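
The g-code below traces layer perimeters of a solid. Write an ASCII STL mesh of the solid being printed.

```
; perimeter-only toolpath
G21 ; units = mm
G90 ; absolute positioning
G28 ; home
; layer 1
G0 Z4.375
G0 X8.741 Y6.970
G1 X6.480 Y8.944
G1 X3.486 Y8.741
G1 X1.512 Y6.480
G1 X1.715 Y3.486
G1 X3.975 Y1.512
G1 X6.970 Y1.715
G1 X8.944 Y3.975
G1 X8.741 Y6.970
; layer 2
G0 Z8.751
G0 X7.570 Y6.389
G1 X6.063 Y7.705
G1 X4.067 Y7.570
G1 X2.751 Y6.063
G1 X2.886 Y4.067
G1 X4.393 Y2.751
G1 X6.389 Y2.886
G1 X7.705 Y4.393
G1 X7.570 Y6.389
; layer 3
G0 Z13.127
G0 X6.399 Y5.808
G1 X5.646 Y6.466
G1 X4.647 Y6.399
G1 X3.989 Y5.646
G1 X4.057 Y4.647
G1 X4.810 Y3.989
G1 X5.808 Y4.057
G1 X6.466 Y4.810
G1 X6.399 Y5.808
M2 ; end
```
solid part
  facet normal 0.0000 0.0000 -1.0000
    outer loop
      vertex 2.906 9.912 0.000
      vertex 6.898 10.182 0.000
      vertex 9.912 7.550 0.000
    endloop
  endfacet
  facet normal 0.0000 0.0000 -1.0000
    outer loop
      vertex 0.274 6.898 0.000
      vertex 2.906 9.912 0.000
      vertex 9.912 7.550 0.000
    endloop
  endfacet
  facet normal 0.0000 0.0000 -1.0000
    outer loop
      vertex 0.544 2.906 0.000
      vertex 0.274 6.898 0.000
      vertex 9.912 7.550 0.000
    endloop
  endfacet
  facet normal 0.0000 0.0000 -1.0000
    outer loop
      vertex 3.558 0.274 0.000
      vertex 0.544 2.906 0.000
      vertex 9.912 7.550 0.000
    endloop
  endfacet
  facet normal 0.0000 0.0000 -1.0000
    outer loop
      vertex 7.550 0.544 0.000
      vertex 3.558 0.274 0.000
      vertex 9.912 7.550 0.000
    endloop
  endfacet
  facet normal 0.0000 0.0000 -1.0000
    outer loop
      vertex 10.182 3.558 0.000
      vertex 7.550 0.544 0.000
      vertex 9.912 7.550 0.000
    endloop
  endfacet
  facet normal 0.6341 0.7261 0.2660
    outer loop
      vertex 9.912 7.550 0.000
      vertex 6.898 10.182 0.000
      vertex 5.228 5.228 17.502
    endloop
  endfacet
  facet normal -0.0650 0.9618 0.2660
    outer loop
      vertex 6.898 10.182 0.000
      vertex 2.906 9.912 0.000
      vertex 5.228 5.228 17.502
    endloop
  endfacet
  facet normal -0.7261 0.6341 0.2660
    outer loop
      vertex 2.906 9.912 0.000
      vertex 0.274 6.898 0.000
      vertex 5.228 5.228 17.502
    endloop
  endfacet
  facet normal -0.9618 -0.0650 0.2660
    outer loop
      vertex 0.274 6.898 0.000
      vertex 0.544 2.906 0.000
      vertex 5.228 5.228 17.502
    endloop
  endfacet
  facet normal -0.6341 -0.7261 0.2660
    outer loop
      vertex 0.544 2.906 0.000
      vertex 3.558 0.274 0.000
      vertex 5.228 5.228 17.502
    endloop
  endfacet
  facet normal 0.0650 -0.9618 0.2660
    outer loop
      vertex 3.558 0.274 0.000
      vertex 7.550 0.544 0.000
      vertex 5.228 5.228 17.502
    endloop
  endfacet
  facet normal 0.7261 -0.6341 0.2660
    outer loop
      vertex 7.550 0.544 0.000
      vertex 10.182 3.558 0.000
      vertex 5.228 5.228 17.502
    endloop
  endfacet
  facet normal 0.9618 0.0650 0.2660
    outer loop
      vertex 10.182 3.558 0.000
      vertex 9.912 7.550 0.000
      vertex 5.228 5.228 17.502
    endloop
  endfacet
endsolid part

The G0 Z moves step by Δz≈4.375 mm. The G1 loops shrink linearly with z, so the solid tapers from its base footprint up to z≈17.5. Closing with a flat bottom cap and the tapered top and triangulating gives 14 facets — a regular 8-sided pyramid, base circumscribed radius ≈ 5.23 mm, apex at z ≈ 17.5 mm.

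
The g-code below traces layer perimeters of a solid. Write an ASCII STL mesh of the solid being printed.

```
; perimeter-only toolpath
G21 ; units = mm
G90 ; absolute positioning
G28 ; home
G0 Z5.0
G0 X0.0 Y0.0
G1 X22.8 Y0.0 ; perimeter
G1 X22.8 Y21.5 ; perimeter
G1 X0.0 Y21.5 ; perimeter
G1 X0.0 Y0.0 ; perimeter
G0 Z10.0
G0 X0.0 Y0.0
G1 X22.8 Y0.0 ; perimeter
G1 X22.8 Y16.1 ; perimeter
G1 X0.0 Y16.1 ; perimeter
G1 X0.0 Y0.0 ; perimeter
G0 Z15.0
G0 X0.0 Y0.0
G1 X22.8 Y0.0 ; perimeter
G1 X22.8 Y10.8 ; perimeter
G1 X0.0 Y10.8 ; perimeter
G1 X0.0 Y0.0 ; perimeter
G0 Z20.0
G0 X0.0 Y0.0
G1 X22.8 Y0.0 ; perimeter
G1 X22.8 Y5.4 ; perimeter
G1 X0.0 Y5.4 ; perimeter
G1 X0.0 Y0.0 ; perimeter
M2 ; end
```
solid part
  facet normal 0.0000 0.0000 -1.0000
    outer loop
      vertex 22.8 26.9 0.0
      vertex 22.8 0.0 0.0
      vertex 0.0 0.0 0.0
    endloop
  endfacet
  facet normal 0.0000 0.0000 -1.0000
    outer loop
      vertex 0.0 26.9 0.0
      vertex 22.8 26.9 0.0
      vertex 0.0 0.0 0.0
    endloop
  endfacet
  facet normal 0.0000 -1.0000 0.0000
    outer loop
      vertex 0.0 0.0 0.0
      vertex 22.8 0.0 0.0
      vertex 22.8 0.0 25.0
    endloop
  endfacet
  facet normal 0.0000 -1.0000 0.0000
    outer loop
      vertex 0.0 0.0 0.0
      vertex 22.8 0.0 25.0
      vertex 0.0 0.0 25.0
    endloop
  endfacet
  facet normal 0.0000 0.6808 0.7325
    outer loop
      vertex 0.0 0.0 25.0
      vertex 22.8 0.0 25.0
      vertex 22.8 26.9 0.0
    endloop
  endfacet
  facet normal 0.0000 0.6808 0.7325
    outer loop
      vertex 0.0 0.0 25.0
      vertex 22.8 26.9 0.0
      vertex 0.0 26.9 0.0
    endloop
  endfacet
  facet normal -1.0000 0.0000 0.0000
    outer loop
      vertex 0.0 0.0 25.0
      vertex 0.0 26.9 0.0
      vertex 0.0 0.0 0.0
    endloop
  endfacet
  facet normal 1.0000 0.0000 0.0000
    outer loop
      vertex 22.8 0.0 0.0
      vertex 22.8 26.9 0.0
      vertex 22.8 0.0 25.0
    endloop
  endfacet
endsolid part

The G0 Z moves step by Δz≈5.0 mm. The G1 loops shrink linearly with z, so the solid tapers from its base footprint up to z≈25. Closing with a flat bottom cap and the tapered top and triangulating gives 8 facets — a wedge (ramp): 22.8 × 26.9 mm base, rising to 25 mm along the y=0 edge and sloping linearly to z=0 at y=26.9.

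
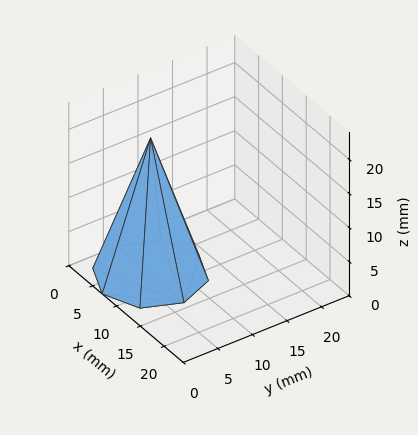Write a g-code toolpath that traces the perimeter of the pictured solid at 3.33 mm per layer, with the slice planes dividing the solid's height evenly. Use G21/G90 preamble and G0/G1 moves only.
Reading the render: the shape is a regular 8-sided pyramid, base circumscribed radius ≈ 7 mm, apex at z ≈ 20 mm (dimensions read to the nearest mm from the axis ticks). For the g-code, the solid's height is divided into equal slices at the stated Δz and each level perimeter traced with G1 moves after a G0 lift.

; perimeter-only toolpath
G21 ; units = mm
G90 ; absolute positioning
G28 ; home
; layer 1
G0 Z3.33
G0 X12.83 Y7.00
G1 X11.12 Y11.12
G1 X7.00 Y12.83
G1 X2.88 Y11.12
G1 X1.17 Y7.00
G1 X2.88 Y2.88
G1 X7.00 Y1.17
G1 X11.12 Y2.88
G1 X12.83 Y7.00
; layer 2
G0 Z6.67
G0 X11.67 Y7.00
G1 X10.30 Y10.30
G1 X7.00 Y11.67
G1 X3.70 Y10.30
G1 X2.33 Y7.00
G1 X3.70 Y3.70
G1 X7.00 Y2.33
G1 X10.30 Y3.70
G1 X11.67 Y7.00
; layer 3
G0 Z10.00
G0 X10.50 Y7.00
G1 X9.47 Y9.47
G1 X7.00 Y10.50
G1 X4.53 Y9.47
G1 X3.50 Y7.00
G1 X4.53 Y4.53
G1 X7.00 Y3.50
G1 X9.47 Y4.53
G1 X10.50 Y7.00
; layer 4
G0 Z13.33
G0 X9.33 Y7.00
G1 X8.65 Y8.65
G1 X7.00 Y9.33
G1 X5.35 Y8.65
G1 X4.67 Y7.00
G1 X5.35 Y5.35
G1 X7.00 Y4.67
G1 X8.65 Y5.35
G1 X9.33 Y7.00
; layer 5
G0 Z16.67
G0 X8.17 Y7.00
G1 X7.83 Y7.83
G1 X7.00 Y8.17
G1 X6.18 Y7.83
G1 X5.83 Y7.00
G1 X6.18 Y6.18
G1 X7.00 Y5.83
G1 X7.83 Y6.18
G1 X8.17 Y7.00
M2 ; end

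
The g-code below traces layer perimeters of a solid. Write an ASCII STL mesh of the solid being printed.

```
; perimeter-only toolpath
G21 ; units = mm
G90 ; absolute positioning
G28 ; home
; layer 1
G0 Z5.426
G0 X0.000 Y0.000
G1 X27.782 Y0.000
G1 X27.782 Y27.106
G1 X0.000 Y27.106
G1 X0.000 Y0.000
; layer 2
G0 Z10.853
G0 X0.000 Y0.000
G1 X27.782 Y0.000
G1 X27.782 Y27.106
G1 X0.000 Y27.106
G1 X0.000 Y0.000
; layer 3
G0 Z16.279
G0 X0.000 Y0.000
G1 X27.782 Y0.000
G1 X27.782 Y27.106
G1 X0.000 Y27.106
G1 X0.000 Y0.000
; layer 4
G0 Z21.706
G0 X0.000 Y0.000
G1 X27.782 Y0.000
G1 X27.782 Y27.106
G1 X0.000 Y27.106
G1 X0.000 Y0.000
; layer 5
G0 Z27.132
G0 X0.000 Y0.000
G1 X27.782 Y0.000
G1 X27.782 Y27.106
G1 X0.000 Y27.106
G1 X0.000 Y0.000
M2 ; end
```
solid part
  facet normal 0.0000 0.0000 -1.0000
    outer loop
      vertex 27.782 27.106 0.000
      vertex 27.782 0.000 0.000
      vertex 0.000 0.000 0.000
    endloop
  endfacet
  facet normal 0.0000 0.0000 -1.0000
    outer loop
      vertex 0.000 27.106 0.000
      vertex 27.782 27.106 0.000
      vertex 0.000 0.000 0.000
    endloop
  endfacet
  facet normal 0.0000 0.0000 1.0000
    outer loop
      vertex 0.000 0.000 27.132
      vertex 27.782 0.000 27.132
      vertex 27.782 27.106 27.132
    endloop
  endfacet
  facet normal 0.0000 0.0000 1.0000
    outer loop
      vertex 0.000 0.000 27.132
      vertex 27.782 27.106 27.132
      vertex 0.000 27.106 27.132
    endloop
  endfacet
  facet normal 0.0000 -1.0000 0.0000
    outer loop
      vertex 0.000 0.000 0.000
      vertex 27.782 0.000 0.000
      vertex 27.782 0.000 27.132
    endloop
  endfacet
  facet normal 0.0000 -1.0000 0.0000
    outer loop
      vertex 0.000 0.000 0.000
      vertex 27.782 0.000 27.132
      vertex 0.000 0.000 27.132
    endloop
  endfacet
  facet normal 0.0000 1.0000 0.0000
    outer loop
      vertex 27.782 27.106 27.132
      vertex 27.782 27.106 0.000
      vertex 0.000 27.106 0.000
    endloop
  endfacet
  facet normal 0.0000 1.0000 0.0000
    outer loop
      vertex 0.000 27.106 27.132
      vertex 27.782 27.106 27.132
      vertex 0.000 27.106 0.000
    endloop
  endfacet
  facet normal -1.0000 0.0000 0.0000
    outer loop
      vertex 0.000 27.106 27.132
      vertex 0.000 27.106 0.000
      vertex 0.000 0.000 0.000
    endloop
  endfacet
  facet normal -1.0000 0.0000 0.0000
    outer loop
      vertex 0.000 0.000 27.132
      vertex 0.000 27.106 27.132
      vertex 0.000 0.000 0.000
    endloop
  endfacet
  facet normal 1.0000 0.0000 0.0000
    outer loop
      vertex 27.782 0.000 0.000
      vertex 27.782 27.106 0.000
      vertex 27.782 27.106 27.132
    endloop
  endfacet
  facet normal 1.0000 0.0000 0.0000
    outer loop
      vertex 27.782 0.000 0.000
      vertex 27.782 27.106 27.132
      vertex 27.782 0.000 27.132
    endloop
  endfacet
endsolid part

The G0 Z moves step by Δz≈5.426 mm. Every layer's G1 loop is the same polygon, so the solid is a straight extrusion of it from z=0 to z≈27.1. Closing with flat bottom and top caps and triangulating gives 12 facets — a rectangular box, roughly 27.8 × 27.1 mm footprint and 27.1 mm tall.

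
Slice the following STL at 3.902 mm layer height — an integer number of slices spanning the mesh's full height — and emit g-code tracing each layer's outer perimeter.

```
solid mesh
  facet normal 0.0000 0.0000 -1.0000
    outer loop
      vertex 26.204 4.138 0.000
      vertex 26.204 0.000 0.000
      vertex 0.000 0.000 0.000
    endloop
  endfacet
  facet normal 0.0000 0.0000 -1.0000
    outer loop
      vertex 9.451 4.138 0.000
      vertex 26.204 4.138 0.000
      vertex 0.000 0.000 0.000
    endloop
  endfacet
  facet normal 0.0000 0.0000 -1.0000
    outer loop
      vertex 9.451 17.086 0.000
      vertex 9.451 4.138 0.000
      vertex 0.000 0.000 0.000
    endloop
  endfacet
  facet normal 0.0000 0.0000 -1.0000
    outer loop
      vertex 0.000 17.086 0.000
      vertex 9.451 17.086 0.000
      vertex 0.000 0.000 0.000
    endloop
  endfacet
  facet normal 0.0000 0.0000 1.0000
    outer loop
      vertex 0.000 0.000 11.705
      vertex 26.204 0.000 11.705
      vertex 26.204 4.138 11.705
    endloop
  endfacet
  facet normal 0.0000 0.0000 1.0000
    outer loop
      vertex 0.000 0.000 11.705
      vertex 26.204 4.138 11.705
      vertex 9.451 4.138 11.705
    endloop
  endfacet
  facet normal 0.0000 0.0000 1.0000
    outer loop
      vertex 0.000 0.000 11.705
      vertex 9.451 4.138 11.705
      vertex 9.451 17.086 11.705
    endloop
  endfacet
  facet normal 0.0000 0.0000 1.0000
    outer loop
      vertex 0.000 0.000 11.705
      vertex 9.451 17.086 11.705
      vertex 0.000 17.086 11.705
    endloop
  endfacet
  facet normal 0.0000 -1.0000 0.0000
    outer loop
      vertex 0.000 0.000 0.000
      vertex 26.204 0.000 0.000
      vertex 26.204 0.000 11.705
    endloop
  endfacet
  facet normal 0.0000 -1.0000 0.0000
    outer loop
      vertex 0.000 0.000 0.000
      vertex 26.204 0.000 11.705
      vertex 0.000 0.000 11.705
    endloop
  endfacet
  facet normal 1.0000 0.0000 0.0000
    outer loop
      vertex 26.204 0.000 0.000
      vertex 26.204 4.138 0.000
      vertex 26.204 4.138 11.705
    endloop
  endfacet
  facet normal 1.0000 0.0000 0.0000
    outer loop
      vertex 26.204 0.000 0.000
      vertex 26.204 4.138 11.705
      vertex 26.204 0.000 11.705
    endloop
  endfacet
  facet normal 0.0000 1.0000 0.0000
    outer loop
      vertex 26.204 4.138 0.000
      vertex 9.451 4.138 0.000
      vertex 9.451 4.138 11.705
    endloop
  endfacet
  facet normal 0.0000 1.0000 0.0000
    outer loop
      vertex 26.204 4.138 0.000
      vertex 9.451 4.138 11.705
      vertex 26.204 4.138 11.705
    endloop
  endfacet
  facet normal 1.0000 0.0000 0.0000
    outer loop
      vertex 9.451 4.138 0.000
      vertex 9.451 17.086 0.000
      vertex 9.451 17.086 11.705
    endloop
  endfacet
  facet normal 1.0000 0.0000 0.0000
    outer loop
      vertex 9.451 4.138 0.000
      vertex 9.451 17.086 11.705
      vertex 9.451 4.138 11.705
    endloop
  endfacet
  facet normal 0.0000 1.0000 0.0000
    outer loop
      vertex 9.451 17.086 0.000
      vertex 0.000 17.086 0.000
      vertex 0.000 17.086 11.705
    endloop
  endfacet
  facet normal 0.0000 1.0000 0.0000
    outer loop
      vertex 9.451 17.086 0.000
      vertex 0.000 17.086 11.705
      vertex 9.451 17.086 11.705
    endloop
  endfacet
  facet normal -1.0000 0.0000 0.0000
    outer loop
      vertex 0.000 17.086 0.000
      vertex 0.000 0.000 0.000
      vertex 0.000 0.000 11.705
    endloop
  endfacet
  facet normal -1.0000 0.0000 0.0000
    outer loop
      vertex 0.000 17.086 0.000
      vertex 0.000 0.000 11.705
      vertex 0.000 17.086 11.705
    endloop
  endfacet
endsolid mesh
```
; perimeter-only toolpath
G21 ; units = mm
G90 ; absolute positioning
G28 ; home
; layer 1
G0 Z3.902
G0 X0.000 Y0.000
G1 X26.204 Y0.000
G1 X26.204 Y4.138
G1 X9.451 Y4.138
G1 X9.451 Y17.086
G1 X0.000 Y17.086
G1 X0.000 Y0.000
; layer 2
G0 Z7.803
G0 X0.000 Y0.000
G1 X26.204 Y0.000
G1 X26.204 Y4.138
G1 X9.451 Y4.138
G1 X9.451 Y17.086
G1 X0.000 Y17.086
G1 X0.000 Y0.000
; layer 3
G0 Z11.705
G0 X0.000 Y0.000
G1 X26.204 Y0.000
G1 X26.204 Y4.138
G1 X9.451 Y4.138
G1 X9.451 Y17.086
G1 X0.000 Y17.086
G1 X0.000 Y0.000
M2 ; end

The solid is an L-shaped prism: outer 26.2 × 17.1 mm, arm thicknesses ≈ 4.14 mm (horizontal) and 9.45 mm (vertical), extruded 11.7 mm in z. Slicing at Δz = 3.902 mm — 3 equal slices spanning the solid's height, so layer i sits at z = i·h/3 — gives 3 non-empty perimeters. Each is a 6-segment closed polygon; G0 lifts to the layer z and rapids to the start vertex, then G1 traces the edges.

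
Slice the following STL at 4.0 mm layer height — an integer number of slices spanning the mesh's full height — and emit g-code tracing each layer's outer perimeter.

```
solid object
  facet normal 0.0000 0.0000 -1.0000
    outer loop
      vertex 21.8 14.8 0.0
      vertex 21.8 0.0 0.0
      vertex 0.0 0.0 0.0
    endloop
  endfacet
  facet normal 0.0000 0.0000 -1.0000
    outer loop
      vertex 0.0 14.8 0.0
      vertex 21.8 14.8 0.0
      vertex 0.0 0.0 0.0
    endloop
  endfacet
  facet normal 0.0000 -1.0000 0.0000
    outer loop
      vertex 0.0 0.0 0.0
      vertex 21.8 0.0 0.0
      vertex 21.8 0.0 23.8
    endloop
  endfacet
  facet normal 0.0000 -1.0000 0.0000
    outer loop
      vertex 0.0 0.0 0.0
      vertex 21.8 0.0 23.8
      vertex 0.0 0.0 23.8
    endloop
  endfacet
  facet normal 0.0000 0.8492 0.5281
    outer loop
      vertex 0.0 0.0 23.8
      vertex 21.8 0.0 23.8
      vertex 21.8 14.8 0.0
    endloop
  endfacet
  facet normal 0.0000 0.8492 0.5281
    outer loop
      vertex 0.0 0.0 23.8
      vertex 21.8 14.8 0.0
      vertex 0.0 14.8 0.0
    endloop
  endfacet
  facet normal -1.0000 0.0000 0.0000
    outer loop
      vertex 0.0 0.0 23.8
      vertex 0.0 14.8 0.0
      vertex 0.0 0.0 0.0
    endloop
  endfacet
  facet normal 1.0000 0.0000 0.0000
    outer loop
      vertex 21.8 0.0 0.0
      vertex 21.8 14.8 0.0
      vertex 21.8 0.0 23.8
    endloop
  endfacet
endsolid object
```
; perimeter-only toolpath
G21 ; units = mm
G90 ; absolute positioning
G28 ; home
; layer 1
G0 Z4.0
G0 X0.0 Y0.0
G1 X21.8 Y0.0
G1 X21.8 Y12.3
G1 X0.0 Y12.3
G1 X0.0 Y0.0
; layer 2
G0 Z7.9
G0 X0.0 Y0.0
G1 X21.8 Y0.0
G1 X21.8 Y9.9
G1 X0.0 Y9.9
G1 X0.0 Y0.0
; layer 3
G0 Z11.9
G0 X0.0 Y0.0
G1 X21.8 Y0.0
G1 X21.8 Y7.4
G1 X0.0 Y7.4
G1 X0.0 Y0.0
; layer 4
G0 Z15.9
G0 X0.0 Y0.0
G1 X21.8 Y0.0
G1 X21.8 Y4.9
G1 X0.0 Y4.9
G1 X0.0 Y0.0
; layer 5
G0 Z19.8
G0 X0.0 Y0.0
G1 X21.8 Y0.0
G1 X21.8 Y2.5
G1 X0.0 Y2.5
G1 X0.0 Y0.0
M2 ; end

The solid is a wedge (ramp): 21.8 × 14.8 mm base, rising to 23.8 mm along the y=0 edge and sloping linearly to z=0 at y=14.8. Slicing at Δz = 4.0 mm — 6 equal slices spanning the solid's height, so layer i sits at z = i·h/6 — gives 5 non-empty perimeters. Each is a 4-segment closed polygon; G0 lifts to the layer z and rapids to the start vertex, then G1 traces the edges. The cross-section shrinks linearly with z (the slice at the apex is degenerate and omitted).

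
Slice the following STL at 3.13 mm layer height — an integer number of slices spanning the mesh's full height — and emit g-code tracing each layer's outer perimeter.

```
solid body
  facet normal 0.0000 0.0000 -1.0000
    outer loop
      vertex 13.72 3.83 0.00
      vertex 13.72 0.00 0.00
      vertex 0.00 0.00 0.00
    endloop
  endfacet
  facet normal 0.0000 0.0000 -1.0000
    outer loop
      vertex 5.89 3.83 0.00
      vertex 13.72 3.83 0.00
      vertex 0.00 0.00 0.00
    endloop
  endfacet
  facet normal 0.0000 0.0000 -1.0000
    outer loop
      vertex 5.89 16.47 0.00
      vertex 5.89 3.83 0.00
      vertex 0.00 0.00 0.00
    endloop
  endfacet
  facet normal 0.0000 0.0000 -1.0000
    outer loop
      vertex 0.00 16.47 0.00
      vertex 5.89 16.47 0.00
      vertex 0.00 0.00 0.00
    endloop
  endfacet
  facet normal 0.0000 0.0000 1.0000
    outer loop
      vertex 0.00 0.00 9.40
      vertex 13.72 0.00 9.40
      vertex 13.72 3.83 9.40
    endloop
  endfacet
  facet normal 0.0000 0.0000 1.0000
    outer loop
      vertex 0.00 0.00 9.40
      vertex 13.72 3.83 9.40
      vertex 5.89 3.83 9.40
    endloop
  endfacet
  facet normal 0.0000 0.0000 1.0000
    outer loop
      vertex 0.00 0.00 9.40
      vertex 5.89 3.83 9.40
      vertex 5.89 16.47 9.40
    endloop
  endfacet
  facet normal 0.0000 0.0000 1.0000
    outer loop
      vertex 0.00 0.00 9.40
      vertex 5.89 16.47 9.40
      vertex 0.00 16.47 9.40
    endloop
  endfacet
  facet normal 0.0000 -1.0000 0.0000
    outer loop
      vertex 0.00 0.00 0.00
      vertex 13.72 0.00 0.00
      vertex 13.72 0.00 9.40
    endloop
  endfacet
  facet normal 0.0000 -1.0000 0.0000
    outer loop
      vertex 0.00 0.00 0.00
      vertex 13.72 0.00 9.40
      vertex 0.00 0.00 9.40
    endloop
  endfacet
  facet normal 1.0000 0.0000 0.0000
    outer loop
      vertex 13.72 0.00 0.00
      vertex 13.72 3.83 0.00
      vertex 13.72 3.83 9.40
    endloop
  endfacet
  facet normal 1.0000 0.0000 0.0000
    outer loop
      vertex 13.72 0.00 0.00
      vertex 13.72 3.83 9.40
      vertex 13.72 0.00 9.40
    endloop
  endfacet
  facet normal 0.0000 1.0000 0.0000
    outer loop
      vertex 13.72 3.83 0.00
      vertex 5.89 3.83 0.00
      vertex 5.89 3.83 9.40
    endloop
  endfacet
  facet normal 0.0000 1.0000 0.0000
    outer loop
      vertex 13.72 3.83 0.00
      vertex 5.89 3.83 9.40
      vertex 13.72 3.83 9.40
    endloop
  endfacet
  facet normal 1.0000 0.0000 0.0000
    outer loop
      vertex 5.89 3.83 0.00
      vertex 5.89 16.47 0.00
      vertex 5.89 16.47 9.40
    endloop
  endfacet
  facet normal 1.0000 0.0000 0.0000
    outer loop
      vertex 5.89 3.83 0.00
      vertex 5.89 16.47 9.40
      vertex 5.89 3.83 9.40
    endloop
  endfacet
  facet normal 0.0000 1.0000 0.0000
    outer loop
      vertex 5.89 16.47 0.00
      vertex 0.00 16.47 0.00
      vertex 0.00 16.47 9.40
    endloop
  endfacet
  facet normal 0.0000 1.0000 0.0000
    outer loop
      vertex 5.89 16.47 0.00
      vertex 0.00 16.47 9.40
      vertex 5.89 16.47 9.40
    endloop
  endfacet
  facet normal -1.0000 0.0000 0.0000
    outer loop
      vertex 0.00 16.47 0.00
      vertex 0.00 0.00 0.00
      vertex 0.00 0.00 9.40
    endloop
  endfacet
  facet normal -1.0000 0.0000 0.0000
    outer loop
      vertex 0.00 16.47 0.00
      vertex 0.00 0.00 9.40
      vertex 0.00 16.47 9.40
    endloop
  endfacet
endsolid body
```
; perimeter-only toolpath
G21 ; units = mm
G90 ; absolute positioning
G28 ; home
; layer 1
G0 Z3.13
G0 X0.00 Y0.00
G1 X13.72 Y0.00
G1 X13.72 Y3.83
G1 X5.89 Y3.83
G1 X5.89 Y16.47
G1 X0.00 Y16.47
G1 X0.00 Y0.00
; layer 2
G0 Z6.27
G0 X0.00 Y0.00
G1 X13.72 Y0.00
G1 X13.72 Y3.83
G1 X5.89 Y3.83
G1 X5.89 Y16.47
G1 X0.00 Y16.47
G1 X0.00 Y0.00
; layer 3
G0 Z9.40
G0 X0.00 Y0.00
G1 X13.72 Y0.00
G1 X13.72 Y3.83
G1 X5.89 Y3.83
G1 X5.89 Y16.47
G1 X0.00 Y16.47
G1 X0.00 Y0.00
M2 ; end

The solid is an L-shaped prism: outer 13.7 × 16.5 mm, arm thicknesses ≈ 3.83 mm (horizontal) and 5.89 mm (vertical), extruded 9.4 mm in z. Slicing at Δz = 3.13 mm — 3 equal slices spanning the solid's height, so layer i sits at z = i·h/3 — gives 3 non-empty perimeters. Each is a 6-segment closed polygon; G0 lifts to the layer z and rapids to the start vertex, then G1 traces the edges.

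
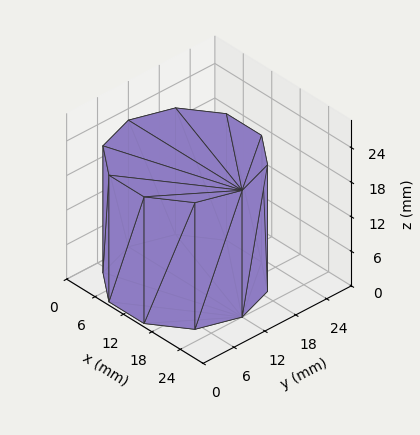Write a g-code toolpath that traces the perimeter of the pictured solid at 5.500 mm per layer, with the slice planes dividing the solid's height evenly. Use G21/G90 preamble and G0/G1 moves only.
Reading the render: the shape is a regular 10-sided prism (a cylinder approximated with 10 flat sides), circumscribed radius ≈ 12 mm, height ≈ 22 mm (dimensions read to the nearest mm from the axis ticks). For the g-code, the solid's height is divided into equal slices at the stated Δz and each level perimeter traced with G1 moves after a G0 lift.

; perimeter-only toolpath
G21 ; units = mm
G90 ; absolute positioning
G28 ; home
; layer 1
G0 Z5.500
G0 X24.000 Y12.000
G1 X21.708 Y19.053
G1 X15.708 Y23.413
G1 X8.292 Y23.413
G1 X2.292 Y19.053
G1 X0.000 Y12.000
G1 X2.292 Y4.947
G1 X8.292 Y0.587
G1 X15.708 Y0.587
G1 X21.708 Y4.947
G1 X24.000 Y12.000
; layer 2
G0 Z11.000
G0 X24.000 Y12.000
G1 X21.708 Y19.053
G1 X15.708 Y23.413
G1 X8.292 Y23.413
G1 X2.292 Y19.053
G1 X0.000 Y12.000
G1 X2.292 Y4.947
G1 X8.292 Y0.587
G1 X15.708 Y0.587
G1 X21.708 Y4.947
G1 X24.000 Y12.000
; layer 3
G0 Z16.500
G0 X24.000 Y12.000
G1 X21.708 Y19.053
G1 X15.708 Y23.413
G1 X8.292 Y23.413
G1 X2.292 Y19.053
G1 X0.000 Y12.000
G1 X2.292 Y4.947
G1 X8.292 Y0.587
G1 X15.708 Y0.587
G1 X21.708 Y4.947
G1 X24.000 Y12.000
; layer 4
G0 Z22.000
G0 X24.000 Y12.000
G1 X21.708 Y19.053
G1 X15.708 Y23.413
G1 X8.292 Y23.413
G1 X2.292 Y19.053
G1 X0.000 Y12.000
G1 X2.292 Y4.947
G1 X8.292 Y0.587
G1 X15.708 Y0.587
G1 X21.708 Y4.947
G1 X24.000 Y12.000
M2 ; end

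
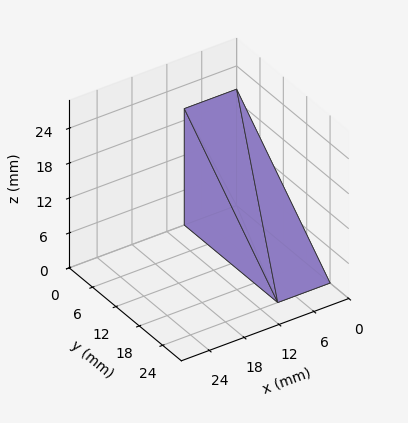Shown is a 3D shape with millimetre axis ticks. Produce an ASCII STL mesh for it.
Reading the render: the shape is a wedge (ramp): 9 × 24 mm base, rising to 20 mm along the y=0 edge and sloping linearly to z=0 at y=24 (dimensions read to the nearest mm from the axis ticks). For the STL, each face is triangulated and given an outward normal.

solid part
  facet normal 0.0000 0.0000 -1.0000
    outer loop
      vertex 9.0 24.0 0.0
      vertex 9.0 0.0 0.0
      vertex 0.0 0.0 0.0
    endloop
  endfacet
  facet normal 0.0000 0.0000 -1.0000
    outer loop
      vertex 0.0 24.0 0.0
      vertex 9.0 24.0 0.0
      vertex 0.0 0.0 0.0
    endloop
  endfacet
  facet normal 0.0000 -1.0000 0.0000
    outer loop
      vertex 0.0 0.0 0.0
      vertex 9.0 0.0 0.0
      vertex 9.0 0.0 20.0
    endloop
  endfacet
  facet normal 0.0000 -1.0000 0.0000
    outer loop
      vertex 0.0 0.0 0.0
      vertex 9.0 0.0 20.0
      vertex 0.0 0.0 20.0
    endloop
  endfacet
  facet normal 0.0000 0.6402 0.7682
    outer loop
      vertex 0.0 0.0 20.0
      vertex 9.0 0.0 20.0
      vertex 9.0 24.0 0.0
    endloop
  endfacet
  facet normal 0.0000 0.6402 0.7682
    outer loop
      vertex 0.0 0.0 20.0
      vertex 9.0 24.0 0.0
      vertex 0.0 24.0 0.0
    endloop
  endfacet
  facet normal -1.0000 0.0000 0.0000
    outer loop
      vertex 0.0 0.0 20.0
      vertex 0.0 24.0 0.0
      vertex 0.0 0.0 0.0
    endloop
  endfacet
  facet normal 1.0000 0.0000 0.0000
    outer loop
      vertex 9.0 0.0 0.0
      vertex 9.0 24.0 0.0
      vertex 9.0 0.0 20.0
    endloop
  endfacet
endsolid part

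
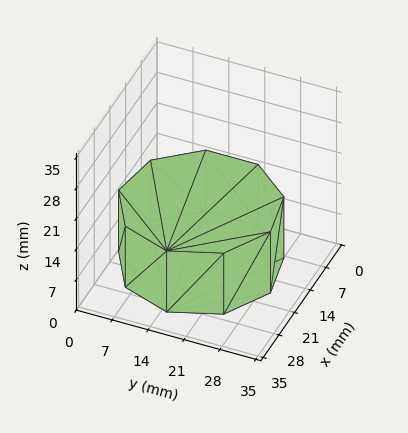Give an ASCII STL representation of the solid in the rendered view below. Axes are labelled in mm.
Reading the render: the shape is a regular 9-sided prism (a cylinder approximated with 9 flat sides), circumscribed radius ≈ 15 mm, height ≈ 14 mm (dimensions read to the nearest mm from the axis ticks). For the STL, each face is triangulated and given an outward normal.

solid part
  facet normal 0.0000 0.0000 -1.0000
    outer loop
      vertex 17.6 29.8 0.0
      vertex 26.5 24.6 0.0
      vertex 30.0 15.0 0.0
    endloop
  endfacet
  facet normal 0.0000 0.0000 -1.0000
    outer loop
      vertex 7.5 28.0 0.0
      vertex 17.6 29.8 0.0
      vertex 30.0 15.0 0.0
    endloop
  endfacet
  facet normal 0.0000 0.0000 -1.0000
    outer loop
      vertex 0.9 20.1 0.0
      vertex 7.5 28.0 0.0
      vertex 30.0 15.0 0.0
    endloop
  endfacet
  facet normal 0.0000 0.0000 -1.0000
    outer loop
      vertex 0.9 9.9 0.0
      vertex 0.9 20.1 0.0
      vertex 30.0 15.0 0.0
    endloop
  endfacet
  facet normal 0.0000 0.0000 -1.0000
    outer loop
      vertex 7.5 2.0 0.0
      vertex 0.9 9.9 0.0
      vertex 30.0 15.0 0.0
    endloop
  endfacet
  facet normal 0.0000 0.0000 -1.0000
    outer loop
      vertex 17.6 0.2 0.0
      vertex 7.5 2.0 0.0
      vertex 30.0 15.0 0.0
    endloop
  endfacet
  facet normal 0.0000 0.0000 -1.0000
    outer loop
      vertex 26.5 5.4 0.0
      vertex 17.6 0.2 0.0
      vertex 30.0 15.0 0.0
    endloop
  endfacet
  facet normal 0.0000 0.0000 1.0000
    outer loop
      vertex 30.0 15.0 14.0
      vertex 26.5 24.6 14.0
      vertex 17.6 29.8 14.0
    endloop
  endfacet
  facet normal 0.0000 0.0000 1.0000
    outer loop
      vertex 30.0 15.0 14.0
      vertex 17.6 29.8 14.0
      vertex 7.5 28.0 14.0
    endloop
  endfacet
  facet normal 0.0000 0.0000 1.0000
    outer loop
      vertex 30.0 15.0 14.0
      vertex 7.5 28.0 14.0
      vertex 0.9 20.1 14.0
    endloop
  endfacet
  facet normal 0.0000 0.0000 1.0000
    outer loop
      vertex 30.0 15.0 14.0
      vertex 0.9 20.1 14.0
      vertex 0.9 9.9 14.0
    endloop
  endfacet
  facet normal 0.0000 0.0000 1.0000
    outer loop
      vertex 30.0 15.0 14.0
      vertex 0.9 9.9 14.0
      vertex 7.5 2.0 14.0
    endloop
  endfacet
  facet normal 0.0000 0.0000 1.0000
    outer loop
      vertex 30.0 15.0 14.0
      vertex 7.5 2.0 14.0
      vertex 17.6 0.2 14.0
    endloop
  endfacet
  facet normal 0.0000 0.0000 1.0000
    outer loop
      vertex 30.0 15.0 14.0
      vertex 17.6 0.2 14.0
      vertex 26.5 5.4 14.0
    endloop
  endfacet
  facet normal 0.9395 0.3425 0.0000
    outer loop
      vertex 30.0 15.0 0.0
      vertex 26.5 24.6 0.0
      vertex 26.5 24.6 14.0
    endloop
  endfacet
  facet normal 0.9395 0.3425 0.0000
    outer loop
      vertex 30.0 15.0 0.0
      vertex 26.5 24.6 14.0
      vertex 30.0 15.0 14.0
    endloop
  endfacet
  facet normal 0.5045 0.8634 0.0000
    outer loop
      vertex 26.5 24.6 0.0
      vertex 17.6 29.8 0.0
      vertex 17.6 29.8 14.0
    endloop
  endfacet
  facet normal 0.5045 0.8634 0.0000
    outer loop
      vertex 26.5 24.6 0.0
      vertex 17.6 29.8 14.0
      vertex 26.5 24.6 14.0
    endloop
  endfacet
  facet normal -0.1755 0.9845 0.0000
    outer loop
      vertex 17.6 29.8 0.0
      vertex 7.5 28.0 0.0
      vertex 7.5 28.0 14.0
    endloop
  endfacet
  facet normal -0.1755 0.9845 0.0000
    outer loop
      vertex 17.6 29.8 0.0
      vertex 7.5 28.0 14.0
      vertex 17.6 29.8 14.0
    endloop
  endfacet
  facet normal -0.7674 0.6411 0.0000
    outer loop
      vertex 7.5 28.0 0.0
      vertex 0.9 20.1 0.0
      vertex 0.9 20.1 14.0
    endloop
  endfacet
  facet normal -0.7674 0.6411 0.0000
    outer loop
      vertex 7.5 28.0 0.0
      vertex 0.9 20.1 14.0
      vertex 7.5 28.0 14.0
    endloop
  endfacet
  facet normal -1.0000 0.0000 0.0000
    outer loop
      vertex 0.9 20.1 0.0
      vertex 0.9 9.9 0.0
      vertex 0.9 9.9 14.0
    endloop
  endfacet
  facet normal -1.0000 0.0000 0.0000
    outer loop
      vertex 0.9 20.1 0.0
      vertex 0.9 9.9 14.0
      vertex 0.9 20.1 14.0
    endloop
  endfacet
  facet normal -0.7674 -0.6411 0.0000
    outer loop
      vertex 0.9 9.9 0.0
      vertex 7.5 2.0 0.0
      vertex 7.5 2.0 14.0
    endloop
  endfacet
  facet normal -0.7674 -0.6411 0.0000
    outer loop
      vertex 0.9 9.9 0.0
      vertex 7.5 2.0 14.0
      vertex 0.9 9.9 14.0
    endloop
  endfacet
  facet normal -0.1755 -0.9845 0.0000
    outer loop
      vertex 7.5 2.0 0.0
      vertex 17.6 0.2 0.0
      vertex 17.6 0.2 14.0
    endloop
  endfacet
  facet normal -0.1755 -0.9845 0.0000
    outer loop
      vertex 7.5 2.0 0.0
      vertex 17.6 0.2 14.0
      vertex 7.5 2.0 14.0
    endloop
  endfacet
  facet normal 0.5045 -0.8634 0.0000
    outer loop
      vertex 17.6 0.2 0.0
      vertex 26.5 5.4 0.0
      vertex 26.5 5.4 14.0
    endloop
  endfacet
  facet normal 0.5045 -0.8634 0.0000
    outer loop
      vertex 17.6 0.2 0.0
      vertex 26.5 5.4 14.0
      vertex 17.6 0.2 14.0
    endloop
  endfacet
  facet normal 0.9395 -0.3425 0.0000
    outer loop
      vertex 26.5 5.4 0.0
      vertex 30.0 15.0 0.0
      vertex 30.0 15.0 14.0
    endloop
  endfacet
  facet normal 0.9395 -0.3425 0.0000
    outer loop
      vertex 26.5 5.4 0.0
      vertex 30.0 15.0 14.0
      vertex 26.5 5.4 14.0
    endloop
  endfacet
endsolid part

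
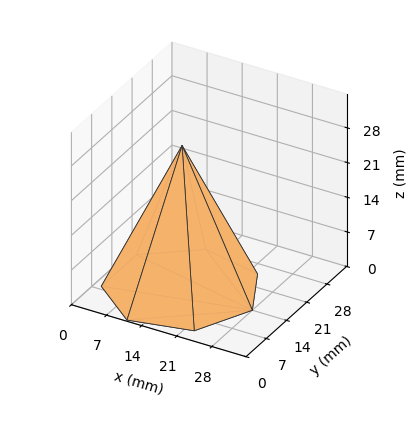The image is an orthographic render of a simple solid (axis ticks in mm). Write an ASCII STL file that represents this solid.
Reading the render: the shape is a regular 7-sided pyramid, base circumscribed radius ≈ 14 mm, apex at z ≈ 29 mm (dimensions read to the nearest mm from the axis ticks). For the STL, each face is triangulated and given an outward normal.

solid part
  facet normal 0.0000 0.0000 -1.0000
    outer loop
      vertex 10.88 27.65 0.00
      vertex 22.73 24.95 0.00
      vertex 28.00 14.00 0.00
    endloop
  endfacet
  facet normal 0.0000 0.0000 -1.0000
    outer loop
      vertex 1.39 20.07 0.00
      vertex 10.88 27.65 0.00
      vertex 28.00 14.00 0.00
    endloop
  endfacet
  facet normal 0.0000 0.0000 -1.0000
    outer loop
      vertex 1.39 7.93 0.00
      vertex 1.39 20.07 0.00
      vertex 28.00 14.00 0.00
    endloop
  endfacet
  facet normal 0.0000 0.0000 -1.0000
    outer loop
      vertex 10.88 0.35 0.00
      vertex 1.39 7.93 0.00
      vertex 28.00 14.00 0.00
    endloop
  endfacet
  facet normal 0.0000 0.0000 -1.0000
    outer loop
      vertex 22.73 3.05 0.00
      vertex 10.88 0.35 0.00
      vertex 28.00 14.00 0.00
    endloop
  endfacet
  facet normal 0.8263 0.3977 0.3989
    outer loop
      vertex 28.00 14.00 0.00
      vertex 22.73 24.95 0.00
      vertex 14.00 14.00 29.00
    endloop
  endfacet
  facet normal 0.2037 0.8941 0.3989
    outer loop
      vertex 22.73 24.95 0.00
      vertex 10.88 27.65 0.00
      vertex 14.00 14.00 29.00
    endloop
  endfacet
  facet normal -0.5723 0.7165 0.3988
    outer loop
      vertex 10.88 27.65 0.00
      vertex 1.39 20.07 0.00
      vertex 14.00 14.00 29.00
    endloop
  endfacet
  facet normal -0.9171 0.0000 0.3988
    outer loop
      vertex 1.39 20.07 0.00
      vertex 1.39 7.93 0.00
      vertex 14.00 14.00 29.00
    endloop
  endfacet
  facet normal -0.5723 -0.7165 0.3988
    outer loop
      vertex 1.39 7.93 0.00
      vertex 10.88 0.35 0.00
      vertex 14.00 14.00 29.00
    endloop
  endfacet
  facet normal 0.2037 -0.8941 0.3989
    outer loop
      vertex 10.88 0.35 0.00
      vertex 22.73 3.05 0.00
      vertex 14.00 14.00 29.00
    endloop
  endfacet
  facet normal 0.8263 -0.3977 0.3989
    outer loop
      vertex 22.73 3.05 0.00
      vertex 28.00 14.00 0.00
      vertex 14.00 14.00 29.00
    endloop
  endfacet
endsolid part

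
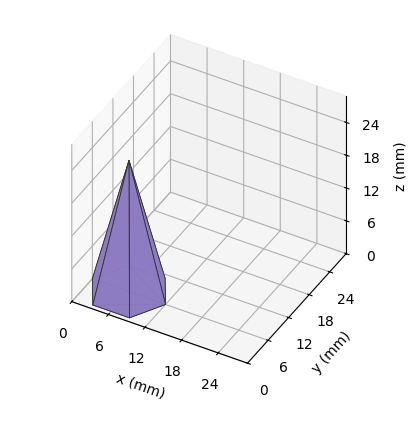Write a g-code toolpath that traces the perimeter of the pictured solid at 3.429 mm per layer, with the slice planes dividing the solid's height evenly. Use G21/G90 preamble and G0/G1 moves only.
Reading the render: the shape is a regular 6-sided pyramid, base circumscribed radius ≈ 6 mm, apex at z ≈ 24 mm (dimensions read to the nearest mm from the axis ticks). For the g-code, the solid's height is divided into equal slices at the stated Δz and each level perimeter traced with G1 moves after a G0 lift.

; perimeter-only toolpath
G21 ; units = mm
G90 ; absolute positioning
G28 ; home
; layer 1
G0 Z3.429
G0 X11.143 Y6.000
G1 X8.571 Y10.454
G1 X3.429 Y10.454
G1 X0.857 Y6.000
G1 X3.429 Y1.546
G1 X8.571 Y1.546
G1 X11.143 Y6.000
; layer 2
G0 Z6.857
G0 X10.286 Y6.000
G1 X8.143 Y9.711
G1 X3.857 Y9.711
G1 X1.714 Y6.000
G1 X3.857 Y2.289
G1 X8.143 Y2.289
G1 X10.286 Y6.000
; layer 3
G0 Z10.286
G0 X9.429 Y6.000
G1 X7.714 Y8.969
G1 X4.286 Y8.969
G1 X2.571 Y6.000
G1 X4.286 Y3.031
G1 X7.714 Y3.031
G1 X9.429 Y6.000
; layer 4
G0 Z13.714
G0 X8.571 Y6.000
G1 X7.286 Y8.227
G1 X4.714 Y8.227
G1 X3.429 Y6.000
G1 X4.714 Y3.773
G1 X7.286 Y3.773
G1 X8.571 Y6.000
; layer 5
G0 Z17.143
G0 X7.714 Y6.000
G1 X6.857 Y7.485
G1 X5.143 Y7.485
G1 X4.286 Y6.000
G1 X5.143 Y4.515
G1 X6.857 Y4.515
G1 X7.714 Y6.000
; layer 6
G0 Z20.571
G0 X6.857 Y6.000
G1 X6.429 Y6.742
G1 X5.571 Y6.742
G1 X5.143 Y6.000
G1 X5.571 Y5.258
G1 X6.429 Y5.258
G1 X6.857 Y6.000
M2 ; end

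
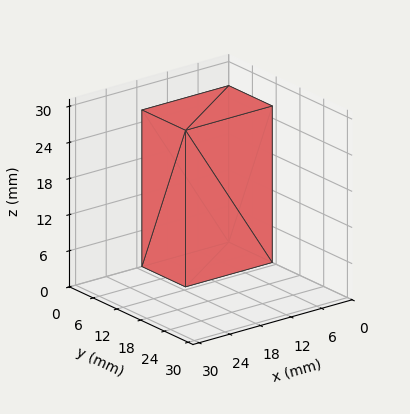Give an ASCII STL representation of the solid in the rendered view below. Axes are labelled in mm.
Reading the render: the shape is a rectangular box, roughly 17 × 11 mm footprint and 26 mm tall (dimensions read to the nearest mm from the axis ticks). For the STL, each face is triangulated and given an outward normal.

solid part
  facet normal 0.0000 0.0000 -1.0000
    outer loop
      vertex 17.00 11.00 0.00
      vertex 17.00 0.00 0.00
      vertex 0.00 0.00 0.00
    endloop
  endfacet
  facet normal 0.0000 0.0000 -1.0000
    outer loop
      vertex 0.00 11.00 0.00
      vertex 17.00 11.00 0.00
      vertex 0.00 0.00 0.00
    endloop
  endfacet
  facet normal 0.0000 0.0000 1.0000
    outer loop
      vertex 0.00 0.00 26.00
      vertex 17.00 0.00 26.00
      vertex 17.00 11.00 26.00
    endloop
  endfacet
  facet normal 0.0000 0.0000 1.0000
    outer loop
      vertex 0.00 0.00 26.00
      vertex 17.00 11.00 26.00
      vertex 0.00 11.00 26.00
    endloop
  endfacet
  facet normal 0.0000 -1.0000 0.0000
    outer loop
      vertex 0.00 0.00 0.00
      vertex 17.00 0.00 0.00
      vertex 17.00 0.00 26.00
    endloop
  endfacet
  facet normal 0.0000 -1.0000 0.0000
    outer loop
      vertex 0.00 0.00 0.00
      vertex 17.00 0.00 26.00
      vertex 0.00 0.00 26.00
    endloop
  endfacet
  facet normal 0.0000 1.0000 0.0000
    outer loop
      vertex 17.00 11.00 26.00
      vertex 17.00 11.00 0.00
      vertex 0.00 11.00 0.00
    endloop
  endfacet
  facet normal 0.0000 1.0000 0.0000
    outer loop
      vertex 0.00 11.00 26.00
      vertex 17.00 11.00 26.00
      vertex 0.00 11.00 0.00
    endloop
  endfacet
  facet normal -1.0000 0.0000 0.0000
    outer loop
      vertex 0.00 11.00 26.00
      vertex 0.00 11.00 0.00
      vertex 0.00 0.00 0.00
    endloop
  endfacet
  facet normal -1.0000 0.0000 0.0000
    outer loop
      vertex 0.00 0.00 26.00
      vertex 0.00 11.00 26.00
      vertex 0.00 0.00 0.00
    endloop
  endfacet
  facet normal 1.0000 0.0000 0.0000
    outer loop
      vertex 17.00 0.00 0.00
      vertex 17.00 11.00 0.00
      vertex 17.00 11.00 26.00
    endloop
  endfacet
  facet normal 1.0000 0.0000 0.0000
    outer loop
      vertex 17.00 0.00 0.00
      vertex 17.00 11.00 26.00
      vertex 17.00 0.00 26.00
    endloop
  endfacet
endsolid part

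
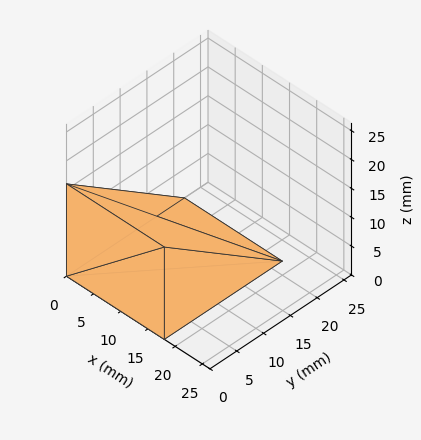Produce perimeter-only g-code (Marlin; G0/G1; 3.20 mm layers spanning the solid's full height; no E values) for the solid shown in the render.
Reading the render: the shape is a wedge (ramp): 18 × 22 mm base, rising to 16 mm along the y=0 edge and sloping linearly to z=0 at y=22 (dimensions read to the nearest mm from the axis ticks). For the g-code, the solid's height is divided into equal slices at the stated Δz and each level perimeter traced with G1 moves after a G0 lift.

; perimeter-only toolpath
G21 ; units = mm
G90 ; absolute positioning
G28 ; home
; layer 1
G0 Z3.20
G0 X0.00 Y0.00
G1 X18.00 Y0.00
G1 X18.00 Y17.60
G1 X0.00 Y17.60
G1 X0.00 Y0.00
; layer 2
G0 Z6.40
G0 X0.00 Y0.00
G1 X18.00 Y0.00
G1 X18.00 Y13.20
G1 X0.00 Y13.20
G1 X0.00 Y0.00
; layer 3
G0 Z9.60
G0 X0.00 Y0.00
G1 X18.00 Y0.00
G1 X18.00 Y8.80
G1 X0.00 Y8.80
G1 X0.00 Y0.00
; layer 4
G0 Z12.80
G0 X0.00 Y0.00
G1 X18.00 Y0.00
G1 X18.00 Y4.40
G1 X0.00 Y4.40
G1 X0.00 Y0.00
M2 ; end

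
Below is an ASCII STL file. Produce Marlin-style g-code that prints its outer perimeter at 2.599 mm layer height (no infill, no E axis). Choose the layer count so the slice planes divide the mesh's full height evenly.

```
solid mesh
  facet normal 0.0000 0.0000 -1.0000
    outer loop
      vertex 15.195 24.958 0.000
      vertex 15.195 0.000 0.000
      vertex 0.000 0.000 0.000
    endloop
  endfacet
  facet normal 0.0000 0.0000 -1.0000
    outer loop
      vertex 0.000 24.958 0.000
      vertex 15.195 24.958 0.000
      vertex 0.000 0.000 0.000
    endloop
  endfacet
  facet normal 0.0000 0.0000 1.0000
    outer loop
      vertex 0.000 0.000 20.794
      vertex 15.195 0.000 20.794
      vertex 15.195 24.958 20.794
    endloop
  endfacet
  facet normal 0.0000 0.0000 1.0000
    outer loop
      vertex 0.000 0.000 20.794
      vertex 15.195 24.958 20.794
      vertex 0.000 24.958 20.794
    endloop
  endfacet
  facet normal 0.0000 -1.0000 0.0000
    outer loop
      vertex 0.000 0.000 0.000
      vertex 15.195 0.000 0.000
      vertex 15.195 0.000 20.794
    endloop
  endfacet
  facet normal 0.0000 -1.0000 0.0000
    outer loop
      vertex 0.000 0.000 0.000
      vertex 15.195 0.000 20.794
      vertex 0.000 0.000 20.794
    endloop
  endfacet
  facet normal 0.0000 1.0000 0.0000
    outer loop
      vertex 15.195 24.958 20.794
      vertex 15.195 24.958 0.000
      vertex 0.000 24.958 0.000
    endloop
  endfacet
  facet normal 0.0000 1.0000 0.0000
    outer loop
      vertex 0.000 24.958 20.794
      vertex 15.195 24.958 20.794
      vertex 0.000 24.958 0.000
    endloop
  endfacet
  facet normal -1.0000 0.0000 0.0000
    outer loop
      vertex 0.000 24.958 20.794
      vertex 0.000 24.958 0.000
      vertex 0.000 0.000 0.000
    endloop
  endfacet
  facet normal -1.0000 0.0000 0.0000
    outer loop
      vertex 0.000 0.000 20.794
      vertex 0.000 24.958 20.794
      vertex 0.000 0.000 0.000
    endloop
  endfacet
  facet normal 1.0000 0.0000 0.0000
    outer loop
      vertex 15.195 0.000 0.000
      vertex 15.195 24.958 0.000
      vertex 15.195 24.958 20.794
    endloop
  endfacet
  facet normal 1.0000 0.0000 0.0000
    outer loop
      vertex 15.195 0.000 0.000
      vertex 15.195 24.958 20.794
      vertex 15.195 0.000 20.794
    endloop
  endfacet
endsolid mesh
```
; perimeter-only toolpath
G21 ; units = mm
G90 ; absolute positioning
G28 ; home
; layer 1
G0 Z2.599
G0 X0.000 Y0.000
G1 X15.195 Y0.000
G1 X15.195 Y24.958
G1 X0.000 Y24.958
G1 X0.000 Y0.000
; layer 2
G0 Z5.199
G0 X0.000 Y0.000
G1 X15.195 Y0.000
G1 X15.195 Y24.958
G1 X0.000 Y24.958
G1 X0.000 Y0.000
; layer 3
G0 Z7.798
G0 X0.000 Y0.000
G1 X15.195 Y0.000
G1 X15.195 Y24.958
G1 X0.000 Y24.958
G1 X0.000 Y0.000
; layer 4
G0 Z10.397
G0 X0.000 Y0.000
G1 X15.195 Y0.000
G1 X15.195 Y24.958
G1 X0.000 Y24.958
G1 X0.000 Y0.000
; layer 5
G0 Z12.996
G0 X0.000 Y0.000
G1 X15.195 Y0.000
G1 X15.195 Y24.958
G1 X0.000 Y24.958
G1 X0.000 Y0.000
; layer 6
G0 Z15.596
G0 X0.000 Y0.000
G1 X15.195 Y0.000
G1 X15.195 Y24.958
G1 X0.000 Y24.958
G1 X0.000 Y0.000
; layer 7
G0 Z18.195
G0 X0.000 Y0.000
G1 X15.195 Y0.000
G1 X15.195 Y24.958
G1 X0.000 Y24.958
G1 X0.000 Y0.000
; layer 8
G0 Z20.794
G0 X0.000 Y0.000
G1 X15.195 Y0.000
G1 X15.195 Y24.958
G1 X0.000 Y24.958
G1 X0.000 Y0.000
M2 ; end

The solid is a rectangular box, roughly 15.2 × 25 mm footprint and 20.8 mm tall. Slicing at Δz = 2.599 mm — 8 equal slices spanning the solid's height, so layer i sits at z = i·h/8 — gives 8 non-empty perimeters. Each is a 4-segment closed polygon; G0 lifts to the layer z and rapids to the start vertex, then G1 traces the edges.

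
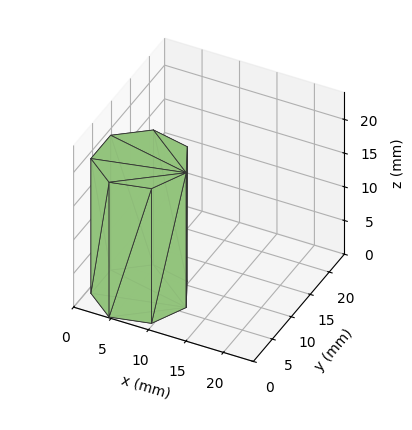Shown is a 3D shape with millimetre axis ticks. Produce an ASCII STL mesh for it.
Reading the render: the shape is a regular 7-sided prism (a cylinder approximated with 7 flat sides), circumscribed radius ≈ 6 mm, height ≈ 20 mm (dimensions read to the nearest mm from the axis ticks). For the STL, each face is triangulated and given an outward normal.

solid part
  facet normal 0.0000 0.0000 -1.0000
    outer loop
      vertex 4.665 11.850 0.000
      vertex 9.741 10.691 0.000
      vertex 12.000 6.000 0.000
    endloop
  endfacet
  facet normal 0.0000 0.0000 -1.0000
    outer loop
      vertex 0.594 8.603 0.000
      vertex 4.665 11.850 0.000
      vertex 12.000 6.000 0.000
    endloop
  endfacet
  facet normal 0.0000 0.0000 -1.0000
    outer loop
      vertex 0.594 3.397 0.000
      vertex 0.594 8.603 0.000
      vertex 12.000 6.000 0.000
    endloop
  endfacet
  facet normal 0.0000 0.0000 -1.0000
    outer loop
      vertex 4.665 0.150 0.000
      vertex 0.594 3.397 0.000
      vertex 12.000 6.000 0.000
    endloop
  endfacet
  facet normal 0.0000 0.0000 -1.0000
    outer loop
      vertex 9.741 1.309 0.000
      vertex 4.665 0.150 0.000
      vertex 12.000 6.000 0.000
    endloop
  endfacet
  facet normal 0.0000 0.0000 1.0000
    outer loop
      vertex 12.000 6.000 20.000
      vertex 9.741 10.691 20.000
      vertex 4.665 11.850 20.000
    endloop
  endfacet
  facet normal 0.0000 0.0000 1.0000
    outer loop
      vertex 12.000 6.000 20.000
      vertex 4.665 11.850 20.000
      vertex 0.594 8.603 20.000
    endloop
  endfacet
  facet normal 0.0000 0.0000 1.0000
    outer loop
      vertex 12.000 6.000 20.000
      vertex 0.594 8.603 20.000
      vertex 0.594 3.397 20.000
    endloop
  endfacet
  facet normal 0.0000 0.0000 1.0000
    outer loop
      vertex 12.000 6.000 20.000
      vertex 0.594 3.397 20.000
      vertex 4.665 0.150 20.000
    endloop
  endfacet
  facet normal 0.0000 0.0000 1.0000
    outer loop
      vertex 12.000 6.000 20.000
      vertex 4.665 0.150 20.000
      vertex 9.741 1.309 20.000
    endloop
  endfacet
  facet normal 0.9010 0.4339 0.0000
    outer loop
      vertex 12.000 6.000 0.000
      vertex 9.741 10.691 0.000
      vertex 9.741 10.691 20.000
    endloop
  endfacet
  facet normal 0.9010 0.4339 0.0000
    outer loop
      vertex 12.000 6.000 0.000
      vertex 9.741 10.691 20.000
      vertex 12.000 6.000 20.000
    endloop
  endfacet
  facet normal 0.2226 0.9749 0.0000
    outer loop
      vertex 9.741 10.691 0.000
      vertex 4.665 11.850 0.000
      vertex 4.665 11.850 20.000
    endloop
  endfacet
  facet normal 0.2226 0.9749 0.0000
    outer loop
      vertex 9.741 10.691 0.000
      vertex 4.665 11.850 20.000
      vertex 9.741 10.691 20.000
    endloop
  endfacet
  facet normal -0.6235 0.7818 0.0000
    outer loop
      vertex 4.665 11.850 0.000
      vertex 0.594 8.603 0.000
      vertex 0.594 8.603 20.000
    endloop
  endfacet
  facet normal -0.6235 0.7818 0.0000
    outer loop
      vertex 4.665 11.850 0.000
      vertex 0.594 8.603 20.000
      vertex 4.665 11.850 20.000
    endloop
  endfacet
  facet normal -1.0000 0.0000 0.0000
    outer loop
      vertex 0.594 8.603 0.000
      vertex 0.594 3.397 0.000
      vertex 0.594 3.397 20.000
    endloop
  endfacet
  facet normal -1.0000 0.0000 0.0000
    outer loop
      vertex 0.594 8.603 0.000
      vertex 0.594 3.397 20.000
      vertex 0.594 8.603 20.000
    endloop
  endfacet
  facet normal -0.6235 -0.7818 0.0000
    outer loop
      vertex 0.594 3.397 0.000
      vertex 4.665 0.150 0.000
      vertex 4.665 0.150 20.000
    endloop
  endfacet
  facet normal -0.6235 -0.7818 0.0000
    outer loop
      vertex 0.594 3.397 0.000
      vertex 4.665 0.150 20.000
      vertex 0.594 3.397 20.000
    endloop
  endfacet
  facet normal 0.2226 -0.9749 0.0000
    outer loop
      vertex 4.665 0.150 0.000
      vertex 9.741 1.309 0.000
      vertex 9.741 1.309 20.000
    endloop
  endfacet
  facet normal 0.2226 -0.9749 0.0000
    outer loop
      vertex 4.665 0.150 0.000
      vertex 9.741 1.309 20.000
      vertex 4.665 0.150 20.000
    endloop
  endfacet
  facet normal 0.9010 -0.4339 0.0000
    outer loop
      vertex 9.741 1.309 0.000
      vertex 12.000 6.000 0.000
      vertex 12.000 6.000 20.000
    endloop
  endfacet
  facet normal 0.9010 -0.4339 0.0000
    outer loop
      vertex 9.741 1.309 0.000
      vertex 12.000 6.000 20.000
      vertex 9.741 1.309 20.000
    endloop
  endfacet
endsolid part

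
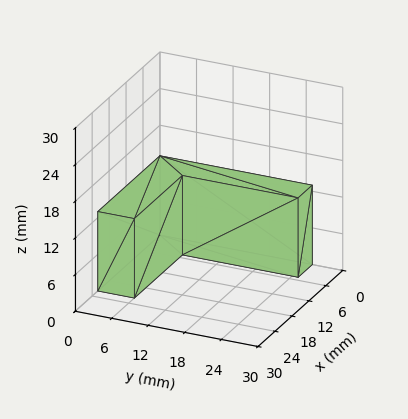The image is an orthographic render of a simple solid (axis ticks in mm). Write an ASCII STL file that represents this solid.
Reading the render: the shape is an L-shaped prism: outer 22 × 25 mm, arm thicknesses ≈ 6 mm (horizontal) and 5 mm (vertical), extruded 13 mm in z (dimensions read to the nearest mm from the axis ticks). For the STL, each face is triangulated and given an outward normal.

solid part
  facet normal 0.0000 0.0000 -1.0000
    outer loop
      vertex 22.0 6.0 0.0
      vertex 22.0 0.0 0.0
      vertex 0.0 0.0 0.0
    endloop
  endfacet
  facet normal 0.0000 0.0000 -1.0000
    outer loop
      vertex 5.0 6.0 0.0
      vertex 22.0 6.0 0.0
      vertex 0.0 0.0 0.0
    endloop
  endfacet
  facet normal 0.0000 0.0000 -1.0000
    outer loop
      vertex 5.0 25.0 0.0
      vertex 5.0 6.0 0.0
      vertex 0.0 0.0 0.0
    endloop
  endfacet
  facet normal 0.0000 0.0000 -1.0000
    outer loop
      vertex 0.0 25.0 0.0
      vertex 5.0 25.0 0.0
      vertex 0.0 0.0 0.0
    endloop
  endfacet
  facet normal 0.0000 0.0000 1.0000
    outer loop
      vertex 0.0 0.0 13.0
      vertex 22.0 0.0 13.0
      vertex 22.0 6.0 13.0
    endloop
  endfacet
  facet normal 0.0000 0.0000 1.0000
    outer loop
      vertex 0.0 0.0 13.0
      vertex 22.0 6.0 13.0
      vertex 5.0 6.0 13.0
    endloop
  endfacet
  facet normal 0.0000 0.0000 1.0000
    outer loop
      vertex 0.0 0.0 13.0
      vertex 5.0 6.0 13.0
      vertex 5.0 25.0 13.0
    endloop
  endfacet
  facet normal 0.0000 0.0000 1.0000
    outer loop
      vertex 0.0 0.0 13.0
      vertex 5.0 25.0 13.0
      vertex 0.0 25.0 13.0
    endloop
  endfacet
  facet normal 0.0000 -1.0000 0.0000
    outer loop
      vertex 0.0 0.0 0.0
      vertex 22.0 0.0 0.0
      vertex 22.0 0.0 13.0
    endloop
  endfacet
  facet normal 0.0000 -1.0000 0.0000
    outer loop
      vertex 0.0 0.0 0.0
      vertex 22.0 0.0 13.0
      vertex 0.0 0.0 13.0
    endloop
  endfacet
  facet normal 1.0000 0.0000 0.0000
    outer loop
      vertex 22.0 0.0 0.0
      vertex 22.0 6.0 0.0
      vertex 22.0 6.0 13.0
    endloop
  endfacet
  facet normal 1.0000 0.0000 0.0000
    outer loop
      vertex 22.0 0.0 0.0
      vertex 22.0 6.0 13.0
      vertex 22.0 0.0 13.0
    endloop
  endfacet
  facet normal 0.0000 1.0000 0.0000
    outer loop
      vertex 22.0 6.0 0.0
      vertex 5.0 6.0 0.0
      vertex 5.0 6.0 13.0
    endloop
  endfacet
  facet normal 0.0000 1.0000 0.0000
    outer loop
      vertex 22.0 6.0 0.0
      vertex 5.0 6.0 13.0
      vertex 22.0 6.0 13.0
    endloop
  endfacet
  facet normal 1.0000 0.0000 0.0000
    outer loop
      vertex 5.0 6.0 0.0
      vertex 5.0 25.0 0.0
      vertex 5.0 25.0 13.0
    endloop
  endfacet
  facet normal 1.0000 0.0000 0.0000
    outer loop
      vertex 5.0 6.0 0.0
      vertex 5.0 25.0 13.0
      vertex 5.0 6.0 13.0
    endloop
  endfacet
  facet normal 0.0000 1.0000 0.0000
    outer loop
      vertex 5.0 25.0 0.0
      vertex 0.0 25.0 0.0
      vertex 0.0 25.0 13.0
    endloop
  endfacet
  facet normal 0.0000 1.0000 0.0000
    outer loop
      vertex 5.0 25.0 0.0
      vertex 0.0 25.0 13.0
      vertex 5.0 25.0 13.0
    endloop
  endfacet
  facet normal -1.0000 0.0000 0.0000
    outer loop
      vertex 0.0 25.0 0.0
      vertex 0.0 0.0 0.0
      vertex 0.0 0.0 13.0
    endloop
  endfacet
  facet normal -1.0000 0.0000 0.0000
    outer loop
      vertex 0.0 25.0 0.0
      vertex 0.0 0.0 13.0
      vertex 0.0 25.0 13.0
    endloop
  endfacet
endsolid part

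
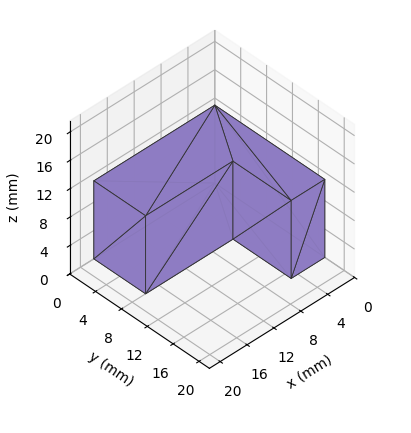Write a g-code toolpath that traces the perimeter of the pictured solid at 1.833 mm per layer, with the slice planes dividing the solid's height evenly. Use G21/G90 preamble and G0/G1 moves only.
Reading the render: the shape is an L-shaped prism: outer 18 × 17 mm, arm thicknesses ≈ 8 mm (horizontal) and 5 mm (vertical), extruded 11 mm in z (dimensions read to the nearest mm from the axis ticks). For the g-code, the solid's height is divided into equal slices at the stated Δz and each level perimeter traced with G1 moves after a G0 lift.

; perimeter-only toolpath
G21 ; units = mm
G90 ; absolute positioning
G28 ; home
; layer 1
G0 Z1.833
G0 X0.000 Y0.000
G1 X18.000 Y0.000
G1 X18.000 Y8.000
G1 X5.000 Y8.000
G1 X5.000 Y17.000
G1 X0.000 Y17.000
G1 X0.000 Y0.000
; layer 2
G0 Z3.667
G0 X0.000 Y0.000
G1 X18.000 Y0.000
G1 X18.000 Y8.000
G1 X5.000 Y8.000
G1 X5.000 Y17.000
G1 X0.000 Y17.000
G1 X0.000 Y0.000
; layer 3
G0 Z5.500
G0 X0.000 Y0.000
G1 X18.000 Y0.000
G1 X18.000 Y8.000
G1 X5.000 Y8.000
G1 X5.000 Y17.000
G1 X0.000 Y17.000
G1 X0.000 Y0.000
; layer 4
G0 Z7.333
G0 X0.000 Y0.000
G1 X18.000 Y0.000
G1 X18.000 Y8.000
G1 X5.000 Y8.000
G1 X5.000 Y17.000
G1 X0.000 Y17.000
G1 X0.000 Y0.000
; layer 5
G0 Z9.167
G0 X0.000 Y0.000
G1 X18.000 Y0.000
G1 X18.000 Y8.000
G1 X5.000 Y8.000
G1 X5.000 Y17.000
G1 X0.000 Y17.000
G1 X0.000 Y0.000
; layer 6
G0 Z11.000
G0 X0.000 Y0.000
G1 X18.000 Y0.000
G1 X18.000 Y8.000
G1 X5.000 Y8.000
G1 X5.000 Y17.000
G1 X0.000 Y17.000
G1 X0.000 Y0.000
M2 ; end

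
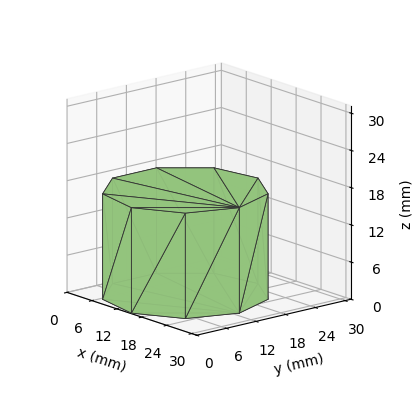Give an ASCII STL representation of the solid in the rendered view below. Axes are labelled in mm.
Reading the render: the shape is a regular 9-sided prism (a cylinder approximated with 9 flat sides), circumscribed radius ≈ 13 mm, height ≈ 17 mm (dimensions read to the nearest mm from the axis ticks). For the STL, each face is triangulated and given an outward normal.

solid part
  facet normal 0.0000 0.0000 -1.0000
    outer loop
      vertex 15.26 25.80 0.00
      vertex 22.96 21.36 0.00
      vertex 26.00 13.00 0.00
    endloop
  endfacet
  facet normal 0.0000 0.0000 -1.0000
    outer loop
      vertex 6.50 24.26 0.00
      vertex 15.26 25.80 0.00
      vertex 26.00 13.00 0.00
    endloop
  endfacet
  facet normal 0.0000 0.0000 -1.0000
    outer loop
      vertex 0.78 17.45 0.00
      vertex 6.50 24.26 0.00
      vertex 26.00 13.00 0.00
    endloop
  endfacet
  facet normal 0.0000 0.0000 -1.0000
    outer loop
      vertex 0.78 8.55 0.00
      vertex 0.78 17.45 0.00
      vertex 26.00 13.00 0.00
    endloop
  endfacet
  facet normal 0.0000 0.0000 -1.0000
    outer loop
      vertex 6.50 1.74 0.00
      vertex 0.78 8.55 0.00
      vertex 26.00 13.00 0.00
    endloop
  endfacet
  facet normal 0.0000 0.0000 -1.0000
    outer loop
      vertex 15.26 0.20 0.00
      vertex 6.50 1.74 0.00
      vertex 26.00 13.00 0.00
    endloop
  endfacet
  facet normal 0.0000 0.0000 -1.0000
    outer loop
      vertex 22.96 4.64 0.00
      vertex 15.26 0.20 0.00
      vertex 26.00 13.00 0.00
    endloop
  endfacet
  facet normal 0.0000 0.0000 1.0000
    outer loop
      vertex 26.00 13.00 17.00
      vertex 22.96 21.36 17.00
      vertex 15.26 25.80 17.00
    endloop
  endfacet
  facet normal 0.0000 0.0000 1.0000
    outer loop
      vertex 26.00 13.00 17.00
      vertex 15.26 25.80 17.00
      vertex 6.50 24.26 17.00
    endloop
  endfacet
  facet normal 0.0000 0.0000 1.0000
    outer loop
      vertex 26.00 13.00 17.00
      vertex 6.50 24.26 17.00
      vertex 0.78 17.45 17.00
    endloop
  endfacet
  facet normal 0.0000 0.0000 1.0000
    outer loop
      vertex 26.00 13.00 17.00
      vertex 0.78 17.45 17.00
      vertex 0.78 8.55 17.00
    endloop
  endfacet
  facet normal 0.0000 0.0000 1.0000
    outer loop
      vertex 26.00 13.00 17.00
      vertex 0.78 8.55 17.00
      vertex 6.50 1.74 17.00
    endloop
  endfacet
  facet normal 0.0000 0.0000 1.0000
    outer loop
      vertex 26.00 13.00 17.00
      vertex 6.50 1.74 17.00
      vertex 15.26 0.20 17.00
    endloop
  endfacet
  facet normal 0.0000 0.0000 1.0000
    outer loop
      vertex 26.00 13.00 17.00
      vertex 15.26 0.20 17.00
      vertex 22.96 4.64 17.00
    endloop
  endfacet
  facet normal 0.9398 0.3417 0.0000
    outer loop
      vertex 26.00 13.00 0.00
      vertex 22.96 21.36 0.00
      vertex 22.96 21.36 17.00
    endloop
  endfacet
  facet normal 0.9398 0.3417 0.0000
    outer loop
      vertex 26.00 13.00 0.00
      vertex 22.96 21.36 17.00
      vertex 26.00 13.00 17.00
    endloop
  endfacet
  facet normal 0.4995 0.8663 0.0000
    outer loop
      vertex 22.96 21.36 0.00
      vertex 15.26 25.80 0.00
      vertex 15.26 25.80 17.00
    endloop
  endfacet
  facet normal 0.4995 0.8663 0.0000
    outer loop
      vertex 22.96 21.36 0.00
      vertex 15.26 25.80 17.00
      vertex 22.96 21.36 17.00
    endloop
  endfacet
  facet normal -0.1731 0.9849 0.0000
    outer loop
      vertex 15.26 25.80 0.00
      vertex 6.50 24.26 0.00
      vertex 6.50 24.26 17.00
    endloop
  endfacet
  facet normal -0.1731 0.9849 0.0000
    outer loop
      vertex 15.26 25.80 0.00
      vertex 6.50 24.26 17.00
      vertex 15.26 25.80 17.00
    endloop
  endfacet
  facet normal -0.7657 0.6432 0.0000
    outer loop
      vertex 6.50 24.26 0.00
      vertex 0.78 17.45 0.00
      vertex 0.78 17.45 17.00
    endloop
  endfacet
  facet normal -0.7657 0.6432 0.0000
    outer loop
      vertex 6.50 24.26 0.00
      vertex 0.78 17.45 17.00
      vertex 6.50 24.26 17.00
    endloop
  endfacet
  facet normal -1.0000 0.0000 0.0000
    outer loop
      vertex 0.78 17.45 0.00
      vertex 0.78 8.55 0.00
      vertex 0.78 8.55 17.00
    endloop
  endfacet
  facet normal -1.0000 0.0000 0.0000
    outer loop
      vertex 0.78 17.45 0.00
      vertex 0.78 8.55 17.00
      vertex 0.78 17.45 17.00
    endloop
  endfacet
  facet normal -0.7657 -0.6432 0.0000
    outer loop
      vertex 0.78 8.55 0.00
      vertex 6.50 1.74 0.00
      vertex 6.50 1.74 17.00
    endloop
  endfacet
  facet normal -0.7657 -0.6432 0.0000
    outer loop
      vertex 0.78 8.55 0.00
      vertex 6.50 1.74 17.00
      vertex 0.78 8.55 17.00
    endloop
  endfacet
  facet normal -0.1731 -0.9849 0.0000
    outer loop
      vertex 6.50 1.74 0.00
      vertex 15.26 0.20 0.00
      vertex 15.26 0.20 17.00
    endloop
  endfacet
  facet normal -0.1731 -0.9849 0.0000
    outer loop
      vertex 6.50 1.74 0.00
      vertex 15.26 0.20 17.00
      vertex 6.50 1.74 17.00
    endloop
  endfacet
  facet normal 0.4995 -0.8663 0.0000
    outer loop
      vertex 15.26 0.20 0.00
      vertex 22.96 4.64 0.00
      vertex 22.96 4.64 17.00
    endloop
  endfacet
  facet normal 0.4995 -0.8663 0.0000
    outer loop
      vertex 15.26 0.20 0.00
      vertex 22.96 4.64 17.00
      vertex 15.26 0.20 17.00
    endloop
  endfacet
  facet normal 0.9398 -0.3417 0.0000
    outer loop
      vertex 22.96 4.64 0.00
      vertex 26.00 13.00 0.00
      vertex 26.00 13.00 17.00
    endloop
  endfacet
  facet normal 0.9398 -0.3417 0.0000
    outer loop
      vertex 22.96 4.64 0.00
      vertex 26.00 13.00 17.00
      vertex 22.96 4.64 17.00
    endloop
  endfacet
endsolid part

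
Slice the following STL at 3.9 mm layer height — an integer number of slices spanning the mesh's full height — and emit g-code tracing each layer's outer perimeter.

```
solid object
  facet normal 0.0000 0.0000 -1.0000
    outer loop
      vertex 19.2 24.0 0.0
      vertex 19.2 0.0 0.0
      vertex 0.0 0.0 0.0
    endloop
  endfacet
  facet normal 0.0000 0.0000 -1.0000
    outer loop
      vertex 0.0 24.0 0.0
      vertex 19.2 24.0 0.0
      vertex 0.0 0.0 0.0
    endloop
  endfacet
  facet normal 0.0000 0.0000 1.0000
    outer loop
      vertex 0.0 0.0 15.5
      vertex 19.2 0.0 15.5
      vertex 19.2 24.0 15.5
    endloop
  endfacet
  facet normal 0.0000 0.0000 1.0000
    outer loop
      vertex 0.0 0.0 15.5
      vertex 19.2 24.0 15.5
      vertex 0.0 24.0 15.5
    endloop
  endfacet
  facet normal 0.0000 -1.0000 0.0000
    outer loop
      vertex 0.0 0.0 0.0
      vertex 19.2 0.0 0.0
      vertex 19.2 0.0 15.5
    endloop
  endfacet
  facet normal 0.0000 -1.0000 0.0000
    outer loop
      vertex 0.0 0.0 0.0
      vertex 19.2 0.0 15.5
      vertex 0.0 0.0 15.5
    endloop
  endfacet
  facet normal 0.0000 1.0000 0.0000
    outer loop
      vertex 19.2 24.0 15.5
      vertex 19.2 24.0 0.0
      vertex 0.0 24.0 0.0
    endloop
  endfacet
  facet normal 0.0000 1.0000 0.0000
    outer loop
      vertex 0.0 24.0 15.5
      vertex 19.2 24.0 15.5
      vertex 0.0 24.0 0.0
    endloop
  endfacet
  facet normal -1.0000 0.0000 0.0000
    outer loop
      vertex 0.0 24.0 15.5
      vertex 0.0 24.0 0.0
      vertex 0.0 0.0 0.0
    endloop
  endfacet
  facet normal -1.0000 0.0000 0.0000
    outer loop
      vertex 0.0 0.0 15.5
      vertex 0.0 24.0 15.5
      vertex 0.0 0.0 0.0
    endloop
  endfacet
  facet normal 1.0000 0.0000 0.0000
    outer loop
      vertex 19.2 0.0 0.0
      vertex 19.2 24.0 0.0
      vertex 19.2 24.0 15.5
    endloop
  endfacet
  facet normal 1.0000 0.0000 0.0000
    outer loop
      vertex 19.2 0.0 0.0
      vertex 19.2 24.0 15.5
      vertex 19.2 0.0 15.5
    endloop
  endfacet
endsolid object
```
; perimeter-only toolpath
G21 ; units = mm
G90 ; absolute positioning
G28 ; home
; layer 1
G0 Z3.9
G0 X0.0 Y0.0
G1 X19.2 Y0.0
G1 X19.2 Y24.0
G1 X0.0 Y24.0
G1 X0.0 Y0.0
; layer 2
G0 Z7.8
G0 X0.0 Y0.0
G1 X19.2 Y0.0
G1 X19.2 Y24.0
G1 X0.0 Y24.0
G1 X0.0 Y0.0
; layer 3
G0 Z11.6
G0 X0.0 Y0.0
G1 X19.2 Y0.0
G1 X19.2 Y24.0
G1 X0.0 Y24.0
G1 X0.0 Y0.0
; layer 4
G0 Z15.5
G0 X0.0 Y0.0
G1 X19.2 Y0.0
G1 X19.2 Y24.0
G1 X0.0 Y24.0
G1 X0.0 Y0.0
M2 ; end

The solid is a rectangular box, roughly 19.2 × 24 mm footprint and 15.5 mm tall. Slicing at Δz = 3.9 mm — 4 equal slices spanning the solid's height, so layer i sits at z = i·h/4 — gives 4 non-empty perimeters. Each is a 4-segment closed polygon; G0 lifts to the layer z and rapids to the start vertex, then G1 traces the edges.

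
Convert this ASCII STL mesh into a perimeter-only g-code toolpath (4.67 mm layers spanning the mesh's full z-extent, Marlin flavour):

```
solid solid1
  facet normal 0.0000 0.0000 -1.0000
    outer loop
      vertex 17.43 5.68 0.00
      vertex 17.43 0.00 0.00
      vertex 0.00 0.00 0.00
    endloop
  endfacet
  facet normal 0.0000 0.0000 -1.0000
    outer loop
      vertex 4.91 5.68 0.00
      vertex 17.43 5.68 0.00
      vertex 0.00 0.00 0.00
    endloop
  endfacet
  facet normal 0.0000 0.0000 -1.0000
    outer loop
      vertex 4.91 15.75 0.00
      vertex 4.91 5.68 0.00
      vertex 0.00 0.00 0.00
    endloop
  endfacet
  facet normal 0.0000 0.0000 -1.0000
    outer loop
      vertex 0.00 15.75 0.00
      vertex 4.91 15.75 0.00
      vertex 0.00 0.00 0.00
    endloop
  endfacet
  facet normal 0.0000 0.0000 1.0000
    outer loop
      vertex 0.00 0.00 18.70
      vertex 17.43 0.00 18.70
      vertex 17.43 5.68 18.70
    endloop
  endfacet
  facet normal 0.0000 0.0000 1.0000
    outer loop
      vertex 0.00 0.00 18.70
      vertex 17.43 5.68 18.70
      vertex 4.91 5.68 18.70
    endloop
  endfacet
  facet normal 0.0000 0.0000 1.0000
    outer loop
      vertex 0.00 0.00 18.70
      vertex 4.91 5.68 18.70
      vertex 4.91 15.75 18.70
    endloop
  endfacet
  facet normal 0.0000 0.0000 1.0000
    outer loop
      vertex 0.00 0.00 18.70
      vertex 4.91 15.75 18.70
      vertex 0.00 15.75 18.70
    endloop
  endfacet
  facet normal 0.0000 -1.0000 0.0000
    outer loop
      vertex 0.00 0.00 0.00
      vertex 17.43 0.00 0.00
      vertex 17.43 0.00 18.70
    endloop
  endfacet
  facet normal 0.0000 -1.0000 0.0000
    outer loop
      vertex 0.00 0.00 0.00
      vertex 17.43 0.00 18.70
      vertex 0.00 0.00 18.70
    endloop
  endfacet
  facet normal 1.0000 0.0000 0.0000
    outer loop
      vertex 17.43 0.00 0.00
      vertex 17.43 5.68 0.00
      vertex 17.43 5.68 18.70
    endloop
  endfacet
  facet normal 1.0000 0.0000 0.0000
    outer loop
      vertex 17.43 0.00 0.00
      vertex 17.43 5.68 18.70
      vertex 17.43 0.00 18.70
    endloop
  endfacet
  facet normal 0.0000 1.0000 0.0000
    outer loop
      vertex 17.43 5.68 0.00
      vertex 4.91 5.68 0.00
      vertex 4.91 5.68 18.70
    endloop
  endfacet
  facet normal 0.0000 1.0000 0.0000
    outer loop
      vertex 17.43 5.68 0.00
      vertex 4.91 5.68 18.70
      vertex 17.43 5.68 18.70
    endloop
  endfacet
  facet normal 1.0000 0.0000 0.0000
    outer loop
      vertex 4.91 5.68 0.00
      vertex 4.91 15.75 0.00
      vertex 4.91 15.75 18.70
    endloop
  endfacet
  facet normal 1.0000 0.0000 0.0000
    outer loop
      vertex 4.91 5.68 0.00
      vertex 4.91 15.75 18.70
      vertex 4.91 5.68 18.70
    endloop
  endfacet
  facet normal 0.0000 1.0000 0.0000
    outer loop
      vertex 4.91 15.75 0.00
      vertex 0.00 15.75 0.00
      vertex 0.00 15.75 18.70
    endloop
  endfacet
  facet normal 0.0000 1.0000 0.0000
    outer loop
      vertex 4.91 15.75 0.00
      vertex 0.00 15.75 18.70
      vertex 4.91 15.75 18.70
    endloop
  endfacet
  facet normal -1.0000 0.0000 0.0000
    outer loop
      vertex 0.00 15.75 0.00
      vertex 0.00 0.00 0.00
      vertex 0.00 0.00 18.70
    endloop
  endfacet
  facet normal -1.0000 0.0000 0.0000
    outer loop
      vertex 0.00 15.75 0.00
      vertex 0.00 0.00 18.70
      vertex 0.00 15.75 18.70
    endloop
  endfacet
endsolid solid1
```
; perimeter-only toolpath
G21 ; units = mm
G90 ; absolute positioning
G28 ; home
; layer 1
G0 Z4.67
G0 X0.00 Y0.00
G1 X17.43 Y0.00
G1 X17.43 Y5.68
G1 X4.91 Y5.68
G1 X4.91 Y15.75
G1 X0.00 Y15.75
G1 X0.00 Y0.00
; layer 2
G0 Z9.35
G0 X0.00 Y0.00
G1 X17.43 Y0.00
G1 X17.43 Y5.68
G1 X4.91 Y5.68
G1 X4.91 Y15.75
G1 X0.00 Y15.75
G1 X0.00 Y0.00
; layer 3
G0 Z14.02
G0 X0.00 Y0.00
G1 X17.43 Y0.00
G1 X17.43 Y5.68
G1 X4.91 Y5.68
G1 X4.91 Y15.75
G1 X0.00 Y15.75
G1 X0.00 Y0.00
; layer 4
G0 Z18.70
G0 X0.00 Y0.00
G1 X17.43 Y0.00
G1 X17.43 Y5.68
G1 X4.91 Y5.68
G1 X4.91 Y15.75
G1 X0.00 Y15.75
G1 X0.00 Y0.00
M2 ; end

The solid is an L-shaped prism: outer 17.4 × 15.8 mm, arm thicknesses ≈ 5.68 mm (horizontal) and 4.91 mm (vertical), extruded 18.7 mm in z. Slicing at Δz = 4.67 mm — 4 equal slices spanning the solid's height, so layer i sits at z = i·h/4 — gives 4 non-empty perimeters. Each is a 6-segment closed polygon; G0 lifts to the layer z and rapids to the start vertex, then G1 traces the edges.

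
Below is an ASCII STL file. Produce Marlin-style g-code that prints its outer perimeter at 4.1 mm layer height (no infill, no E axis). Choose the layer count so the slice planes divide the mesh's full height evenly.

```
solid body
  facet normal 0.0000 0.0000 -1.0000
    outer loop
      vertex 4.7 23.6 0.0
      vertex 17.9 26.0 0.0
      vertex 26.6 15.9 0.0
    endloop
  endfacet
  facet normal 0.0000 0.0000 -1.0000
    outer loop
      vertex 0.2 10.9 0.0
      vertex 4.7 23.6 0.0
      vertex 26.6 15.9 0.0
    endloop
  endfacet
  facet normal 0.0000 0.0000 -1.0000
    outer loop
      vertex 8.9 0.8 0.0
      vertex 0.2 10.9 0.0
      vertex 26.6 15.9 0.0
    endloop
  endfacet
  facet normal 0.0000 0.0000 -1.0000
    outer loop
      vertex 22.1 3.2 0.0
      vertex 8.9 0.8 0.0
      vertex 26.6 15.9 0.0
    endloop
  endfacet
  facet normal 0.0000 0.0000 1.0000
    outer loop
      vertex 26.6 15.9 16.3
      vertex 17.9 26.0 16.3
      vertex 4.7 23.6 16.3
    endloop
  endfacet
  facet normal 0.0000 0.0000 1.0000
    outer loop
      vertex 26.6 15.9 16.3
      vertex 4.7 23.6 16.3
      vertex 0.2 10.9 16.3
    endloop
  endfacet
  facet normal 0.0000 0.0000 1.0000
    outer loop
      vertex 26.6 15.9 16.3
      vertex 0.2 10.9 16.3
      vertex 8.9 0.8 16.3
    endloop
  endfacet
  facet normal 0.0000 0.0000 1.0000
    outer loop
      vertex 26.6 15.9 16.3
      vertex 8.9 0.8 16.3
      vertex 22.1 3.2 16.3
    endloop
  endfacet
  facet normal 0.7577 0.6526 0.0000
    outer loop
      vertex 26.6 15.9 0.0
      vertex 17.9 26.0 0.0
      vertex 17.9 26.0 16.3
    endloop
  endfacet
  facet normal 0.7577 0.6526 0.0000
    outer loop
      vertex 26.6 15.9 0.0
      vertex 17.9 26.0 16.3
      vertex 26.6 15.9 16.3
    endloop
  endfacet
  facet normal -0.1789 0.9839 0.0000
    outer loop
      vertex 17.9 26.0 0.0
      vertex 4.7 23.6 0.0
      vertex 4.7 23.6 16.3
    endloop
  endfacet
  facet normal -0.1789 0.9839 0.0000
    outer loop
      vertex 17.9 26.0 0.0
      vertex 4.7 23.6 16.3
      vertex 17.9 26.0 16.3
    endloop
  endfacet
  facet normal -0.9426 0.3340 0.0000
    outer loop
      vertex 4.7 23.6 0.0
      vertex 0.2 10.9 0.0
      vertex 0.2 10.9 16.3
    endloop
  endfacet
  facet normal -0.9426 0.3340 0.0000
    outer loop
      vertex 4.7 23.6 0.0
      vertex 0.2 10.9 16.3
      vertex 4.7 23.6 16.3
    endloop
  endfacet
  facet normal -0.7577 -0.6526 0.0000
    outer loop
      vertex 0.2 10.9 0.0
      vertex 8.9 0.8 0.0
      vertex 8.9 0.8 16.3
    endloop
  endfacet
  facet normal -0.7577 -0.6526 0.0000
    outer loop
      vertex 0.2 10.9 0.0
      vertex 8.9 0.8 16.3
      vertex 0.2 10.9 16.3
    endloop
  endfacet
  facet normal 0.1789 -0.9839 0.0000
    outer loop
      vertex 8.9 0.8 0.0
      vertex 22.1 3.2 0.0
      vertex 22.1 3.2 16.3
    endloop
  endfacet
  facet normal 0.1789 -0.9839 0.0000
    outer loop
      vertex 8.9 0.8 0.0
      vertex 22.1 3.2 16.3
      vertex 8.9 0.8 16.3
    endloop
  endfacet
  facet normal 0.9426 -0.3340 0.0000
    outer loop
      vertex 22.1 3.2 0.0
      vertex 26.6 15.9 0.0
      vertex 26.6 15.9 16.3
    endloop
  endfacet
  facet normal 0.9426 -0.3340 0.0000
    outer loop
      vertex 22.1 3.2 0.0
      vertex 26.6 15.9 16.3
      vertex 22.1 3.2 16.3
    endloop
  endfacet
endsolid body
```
; perimeter-only toolpath
G21 ; units = mm
G90 ; absolute positioning
G28 ; home
; layer 1
G0 Z4.1
G0 X26.6 Y15.9
G1 X17.9 Y26.0
G1 X4.7 Y23.6
G1 X0.2 Y10.9
G1 X8.9 Y0.8
G1 X22.1 Y3.2
G1 X26.6 Y15.9
; layer 2
G0 Z8.2
G0 X26.6 Y15.9
G1 X17.9 Y26.0
G1 X4.7 Y23.6
G1 X0.2 Y10.9
G1 X8.9 Y0.8
G1 X22.1 Y3.2
G1 X26.6 Y15.9
; layer 3
G0 Z12.2
G0 X26.6 Y15.9
G1 X17.9 Y26.0
G1 X4.7 Y23.6
G1 X0.2 Y10.9
G1 X8.9 Y0.8
G1 X22.1 Y3.2
G1 X26.6 Y15.9
; layer 4
G0 Z16.3
G0 X26.6 Y15.9
G1 X17.9 Y26.0
G1 X4.7 Y23.6
G1 X0.2 Y10.9
G1 X8.9 Y0.8
G1 X22.1 Y3.2
G1 X26.6 Y15.9
M2 ; end

The solid is a regular 6-sided prism (a cylinder approximated with 6 flat sides), circumscribed radius ≈ 13.4 mm, height ≈ 16.3 mm. Slicing at Δz = 4.1 mm — 4 equal slices spanning the solid's height, so layer i sits at z = i·h/4 — gives 4 non-empty perimeters. Each is a 6-segment closed polygon; G0 lifts to the layer z and rapids to the start vertex, then G1 traces the edges.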